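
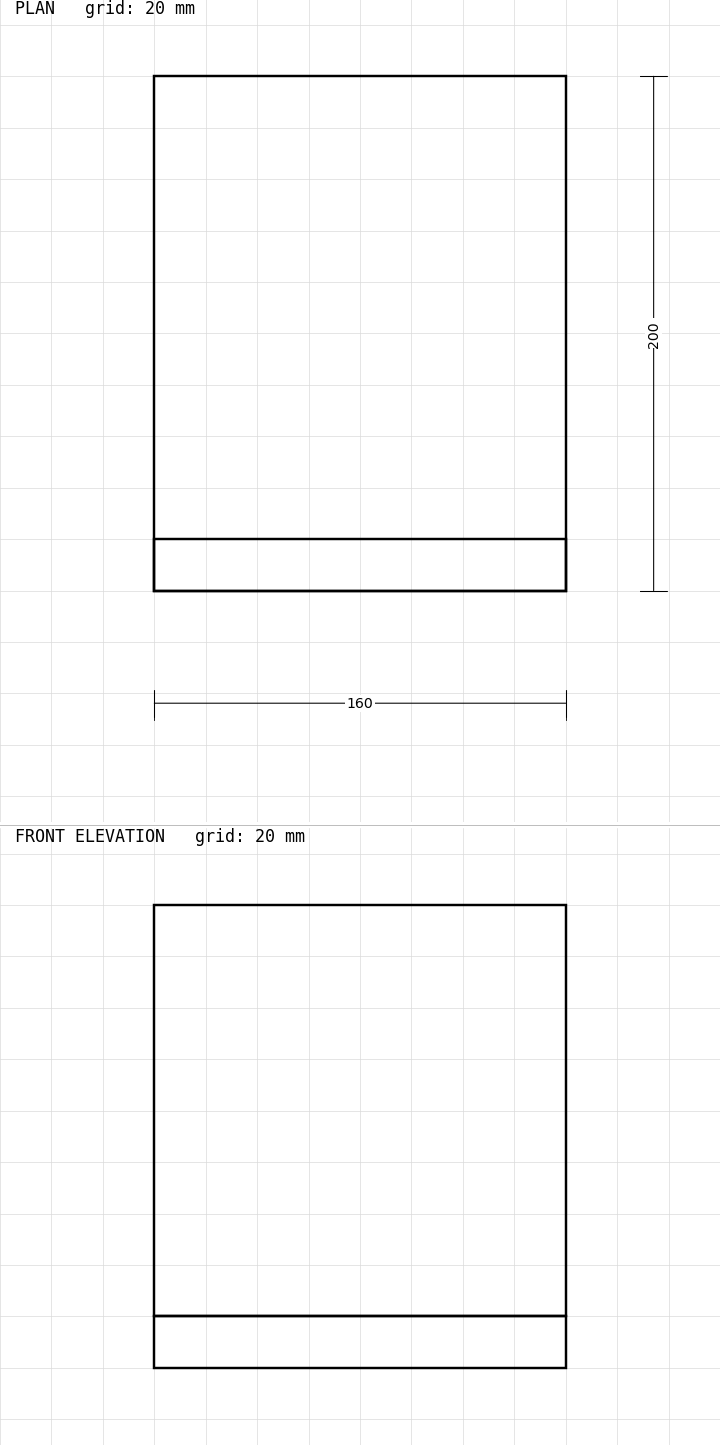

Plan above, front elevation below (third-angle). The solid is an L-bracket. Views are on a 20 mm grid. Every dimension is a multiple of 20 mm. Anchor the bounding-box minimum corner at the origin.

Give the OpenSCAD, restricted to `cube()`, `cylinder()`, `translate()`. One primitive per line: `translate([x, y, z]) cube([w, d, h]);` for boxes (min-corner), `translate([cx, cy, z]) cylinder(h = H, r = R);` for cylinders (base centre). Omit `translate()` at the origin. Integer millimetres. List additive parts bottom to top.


cube([160, 200, 20]);
translate([0, 0, 20]) cube([160, 20, 160]);


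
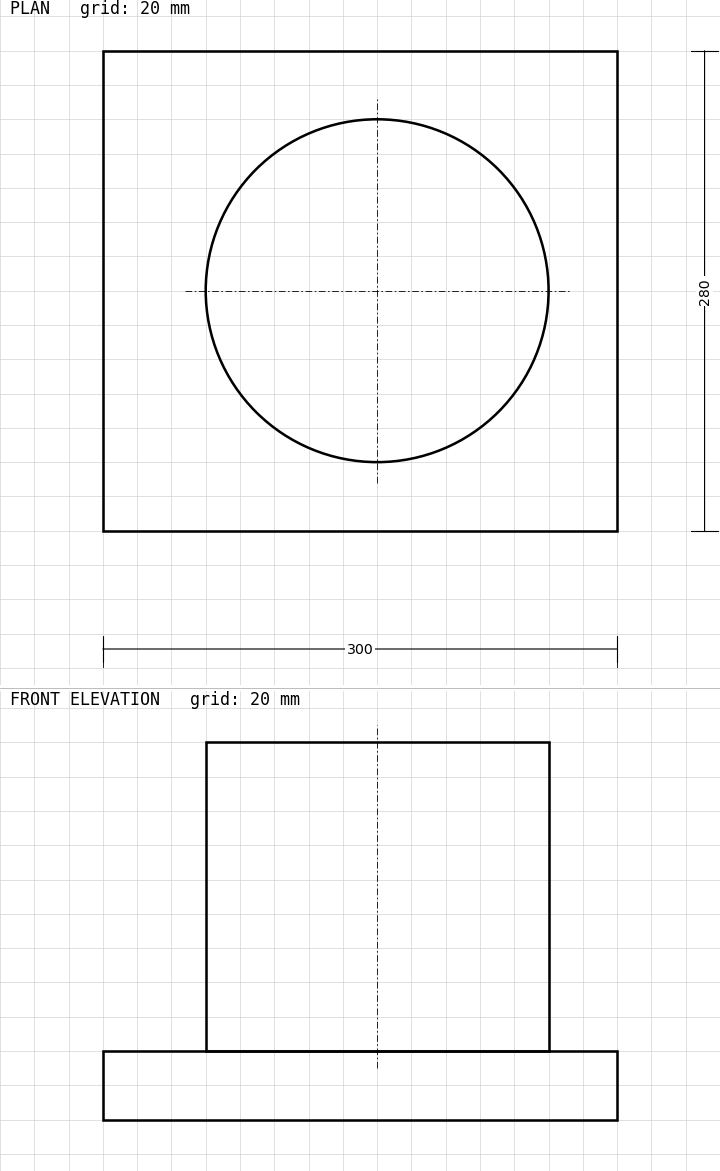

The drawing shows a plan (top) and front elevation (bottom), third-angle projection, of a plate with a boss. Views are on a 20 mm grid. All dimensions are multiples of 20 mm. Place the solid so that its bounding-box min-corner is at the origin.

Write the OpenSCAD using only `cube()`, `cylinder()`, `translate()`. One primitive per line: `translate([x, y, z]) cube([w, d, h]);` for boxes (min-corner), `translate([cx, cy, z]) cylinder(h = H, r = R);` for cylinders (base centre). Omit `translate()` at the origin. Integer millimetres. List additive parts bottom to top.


cube([300, 280, 40]);
translate([160, 140, 40]) cylinder(h = 180, r = 100);


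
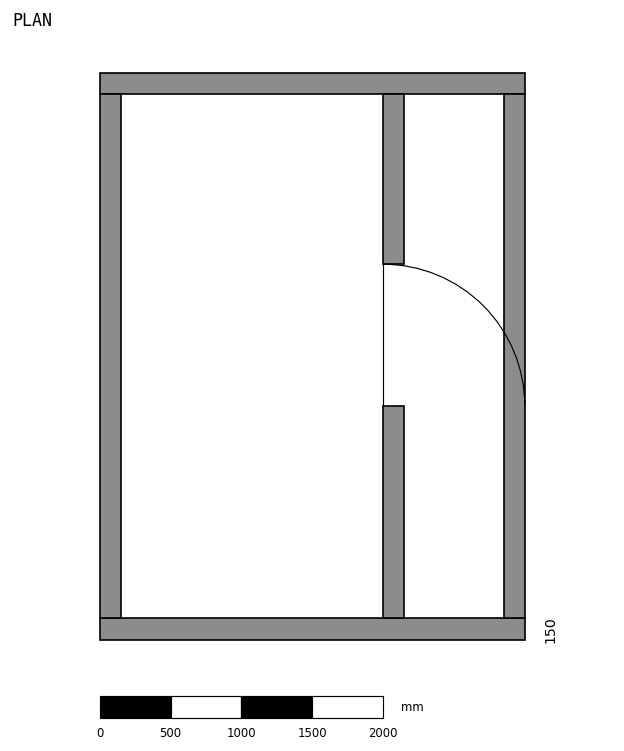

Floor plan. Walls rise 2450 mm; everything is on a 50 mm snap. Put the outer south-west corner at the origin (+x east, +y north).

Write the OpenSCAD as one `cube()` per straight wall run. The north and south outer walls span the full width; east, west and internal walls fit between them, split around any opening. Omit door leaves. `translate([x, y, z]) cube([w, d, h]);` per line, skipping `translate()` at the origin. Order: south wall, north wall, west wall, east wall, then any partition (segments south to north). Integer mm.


cube([3000, 150, 2450]);
translate([0, 3850, 0]) cube([3000, 150, 2450]);
translate([0, 150, 0]) cube([150, 3700, 2450]);
translate([2850, 150, 0]) cube([150, 3700, 2450]);
translate([2000, 150, 0]) cube([150, 1500, 2450]);
translate([2000, 2650, 0]) cube([150, 1200, 2450]);


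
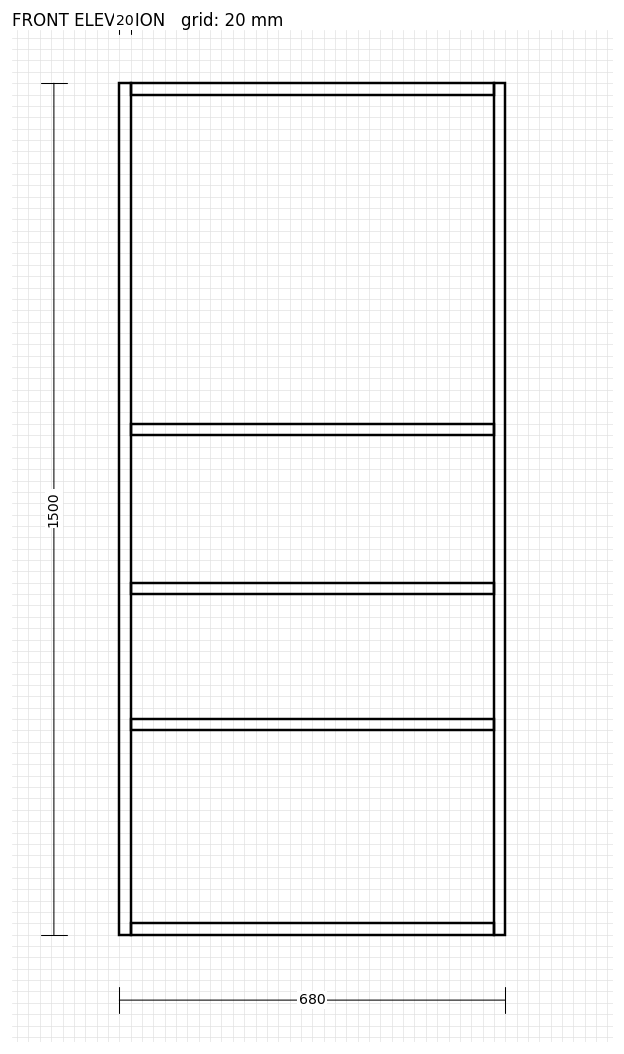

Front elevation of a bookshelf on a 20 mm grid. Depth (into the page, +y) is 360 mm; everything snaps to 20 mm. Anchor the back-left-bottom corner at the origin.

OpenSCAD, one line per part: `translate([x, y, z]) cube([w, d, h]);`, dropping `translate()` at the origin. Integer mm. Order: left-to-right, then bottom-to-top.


cube([20, 360, 1500]);
translate([20, 0, 0]) cube([640, 360, 20]);
translate([20, 0, 360]) cube([640, 360, 20]);
translate([20, 0, 600]) cube([640, 360, 20]);
translate([20, 0, 880]) cube([640, 360, 20]);
translate([20, 0, 1480]) cube([640, 360, 20]);
translate([660, 0, 0]) cube([20, 360, 1500]);


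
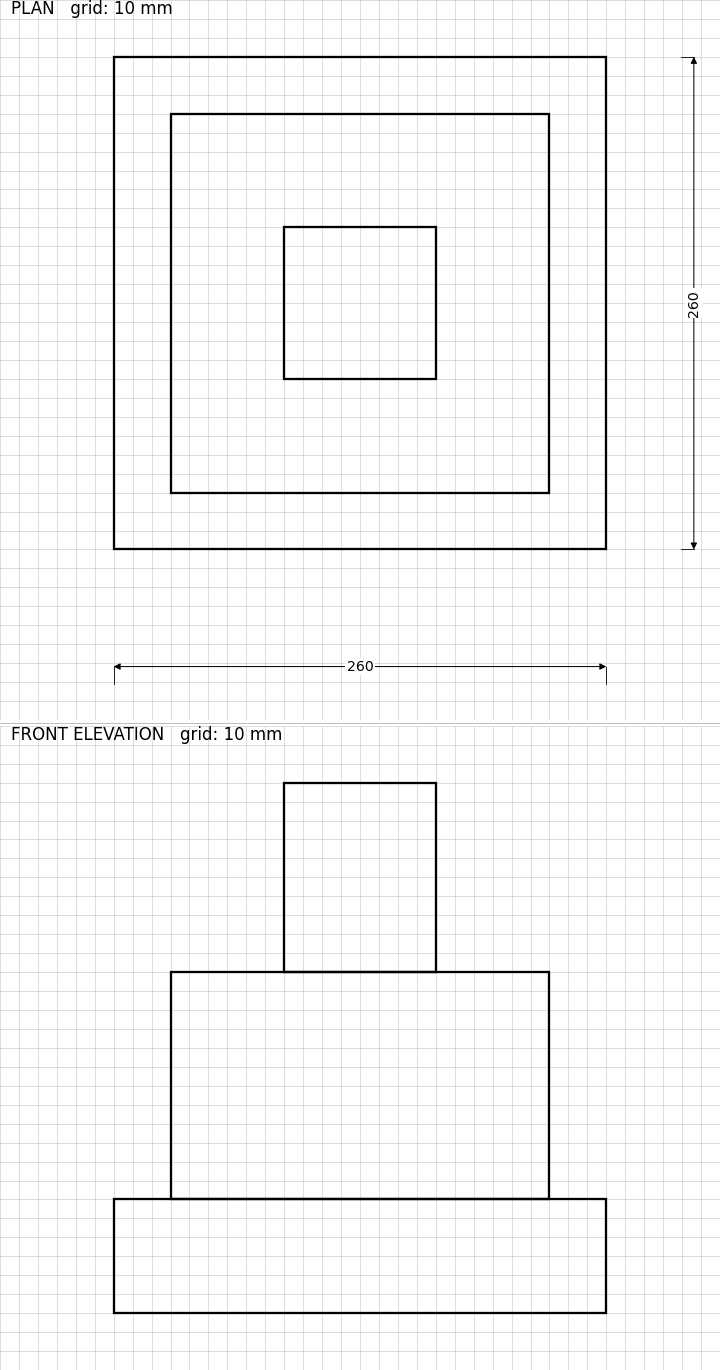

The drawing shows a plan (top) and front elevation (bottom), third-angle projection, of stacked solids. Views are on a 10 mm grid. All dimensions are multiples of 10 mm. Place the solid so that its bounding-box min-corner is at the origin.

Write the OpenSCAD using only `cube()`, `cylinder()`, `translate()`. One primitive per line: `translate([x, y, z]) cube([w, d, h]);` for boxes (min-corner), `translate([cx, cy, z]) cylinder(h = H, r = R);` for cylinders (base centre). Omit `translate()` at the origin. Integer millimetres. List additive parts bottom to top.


cube([260, 260, 60]);
translate([30, 30, 60]) cube([200, 200, 120]);
translate([90, 90, 180]) cube([80, 80, 100]);


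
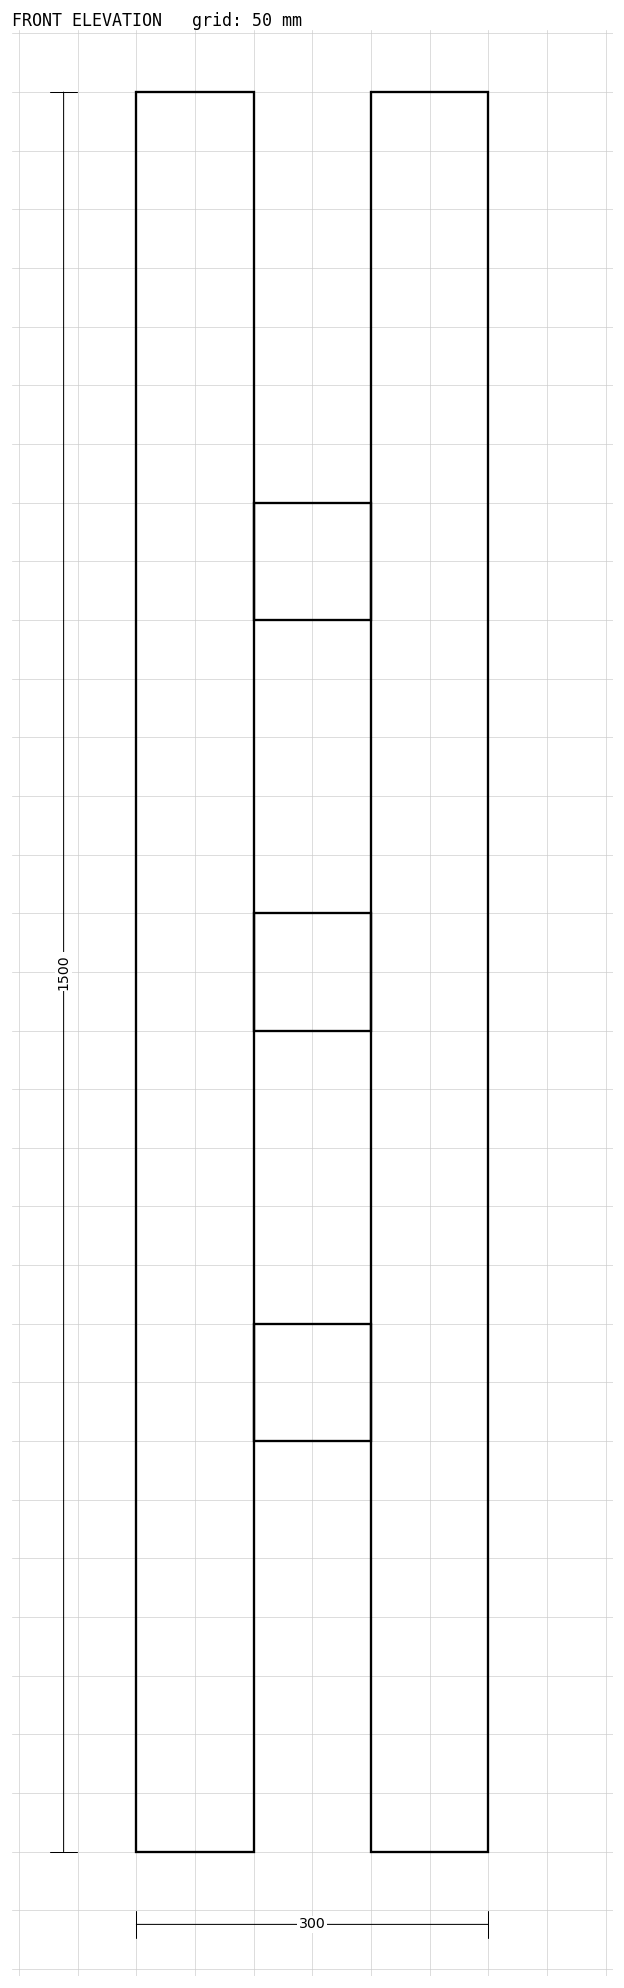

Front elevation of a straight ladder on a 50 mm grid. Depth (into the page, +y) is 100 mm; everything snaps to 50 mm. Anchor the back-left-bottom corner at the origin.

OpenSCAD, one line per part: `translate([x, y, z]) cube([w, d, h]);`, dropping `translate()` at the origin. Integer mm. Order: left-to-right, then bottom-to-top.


cube([100, 100, 1500]);
translate([100, 0, 350]) cube([100, 100, 100]);
translate([100, 0, 700]) cube([100, 100, 100]);
translate([100, 0, 1050]) cube([100, 100, 100]);
translate([200, 0, 0]) cube([100, 100, 1500]);


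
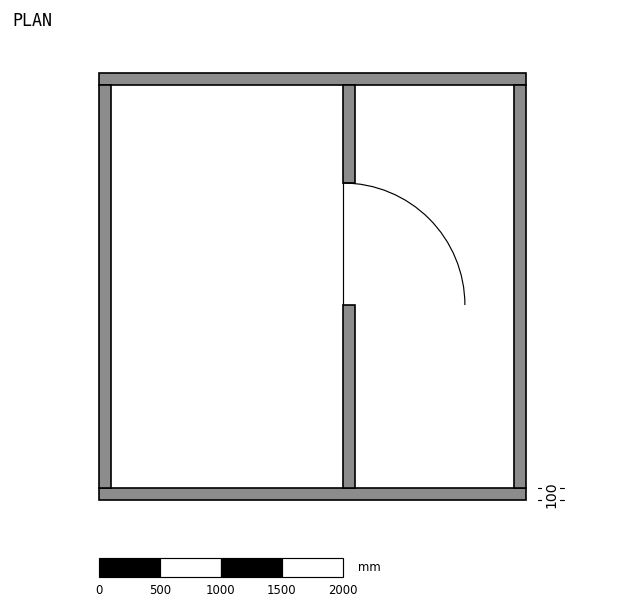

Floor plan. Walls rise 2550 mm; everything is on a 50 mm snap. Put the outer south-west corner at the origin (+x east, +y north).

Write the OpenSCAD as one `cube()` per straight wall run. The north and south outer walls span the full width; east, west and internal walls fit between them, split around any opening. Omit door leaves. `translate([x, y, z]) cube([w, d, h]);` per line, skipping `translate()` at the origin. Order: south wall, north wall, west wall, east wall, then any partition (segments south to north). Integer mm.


cube([3500, 100, 2550]);
translate([0, 3400, 0]) cube([3500, 100, 2550]);
translate([0, 100, 0]) cube([100, 3300, 2550]);
translate([3400, 100, 0]) cube([100, 3300, 2550]);
translate([2000, 100, 0]) cube([100, 1500, 2550]);
translate([2000, 2600, 0]) cube([100, 800, 2550]);


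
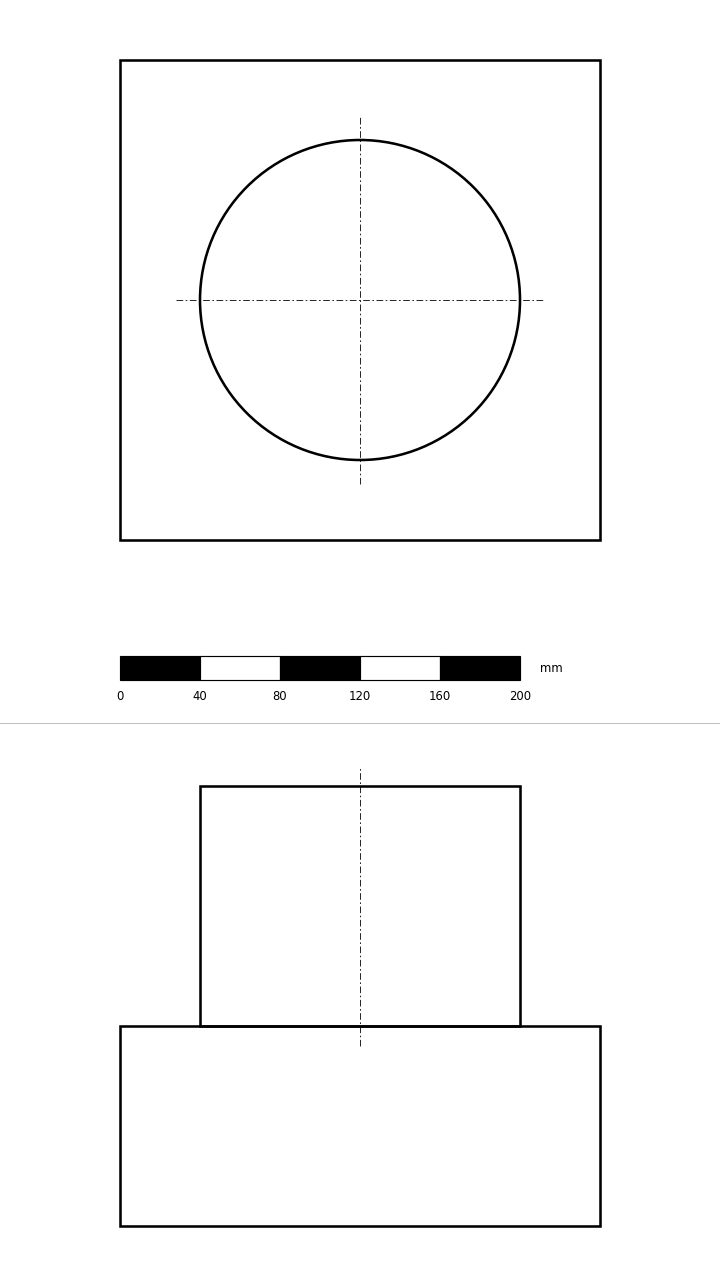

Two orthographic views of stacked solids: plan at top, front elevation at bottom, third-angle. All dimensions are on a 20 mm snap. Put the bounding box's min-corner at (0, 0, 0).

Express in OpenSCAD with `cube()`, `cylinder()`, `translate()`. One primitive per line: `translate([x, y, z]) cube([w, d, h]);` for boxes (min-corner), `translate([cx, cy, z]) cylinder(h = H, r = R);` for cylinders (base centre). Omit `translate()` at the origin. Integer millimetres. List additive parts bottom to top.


cube([240, 240, 100]);
translate([120, 120, 100]) cylinder(h = 120, r = 80);


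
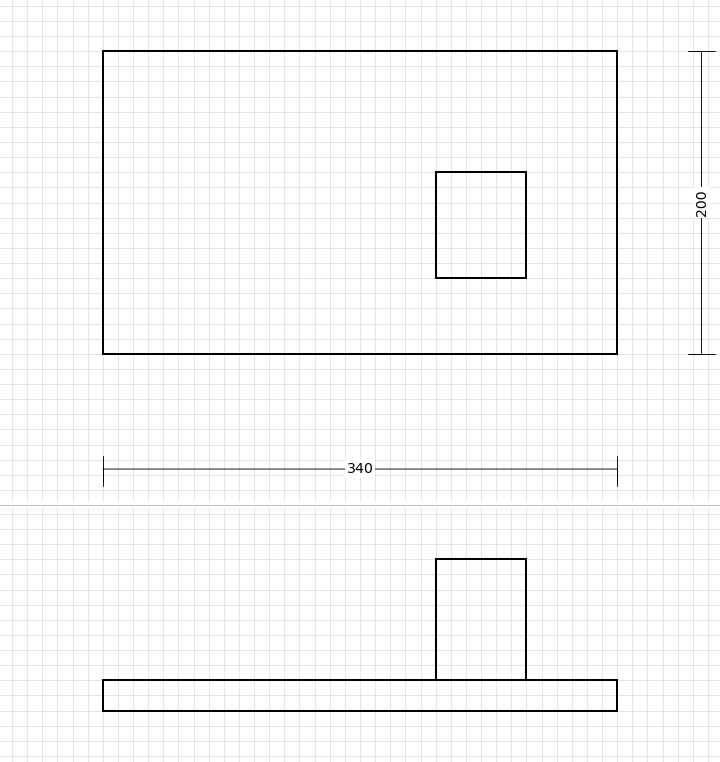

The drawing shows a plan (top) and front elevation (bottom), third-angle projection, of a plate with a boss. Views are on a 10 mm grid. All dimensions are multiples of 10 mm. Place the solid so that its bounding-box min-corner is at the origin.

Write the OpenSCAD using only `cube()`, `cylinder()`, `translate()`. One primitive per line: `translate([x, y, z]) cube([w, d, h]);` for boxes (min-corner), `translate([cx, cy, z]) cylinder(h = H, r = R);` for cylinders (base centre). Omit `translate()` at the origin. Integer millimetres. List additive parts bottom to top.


cube([340, 200, 20]);
translate([220, 50, 20]) cube([60, 70, 80]);


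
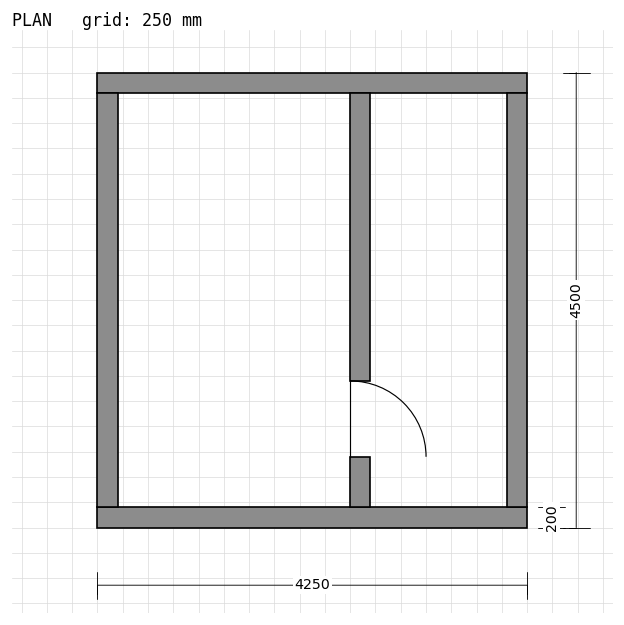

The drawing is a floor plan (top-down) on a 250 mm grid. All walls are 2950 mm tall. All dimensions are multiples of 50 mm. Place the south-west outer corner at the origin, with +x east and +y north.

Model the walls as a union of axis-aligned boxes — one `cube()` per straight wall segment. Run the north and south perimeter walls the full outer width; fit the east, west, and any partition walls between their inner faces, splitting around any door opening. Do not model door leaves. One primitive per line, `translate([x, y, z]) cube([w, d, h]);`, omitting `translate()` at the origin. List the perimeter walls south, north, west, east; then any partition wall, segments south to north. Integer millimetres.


cube([4250, 200, 2950]);
translate([0, 4300, 0]) cube([4250, 200, 2950]);
translate([0, 200, 0]) cube([200, 4100, 2950]);
translate([4050, 200, 0]) cube([200, 4100, 2950]);
translate([2500, 200, 0]) cube([200, 500, 2950]);
translate([2500, 1450, 0]) cube([200, 2850, 2950]);


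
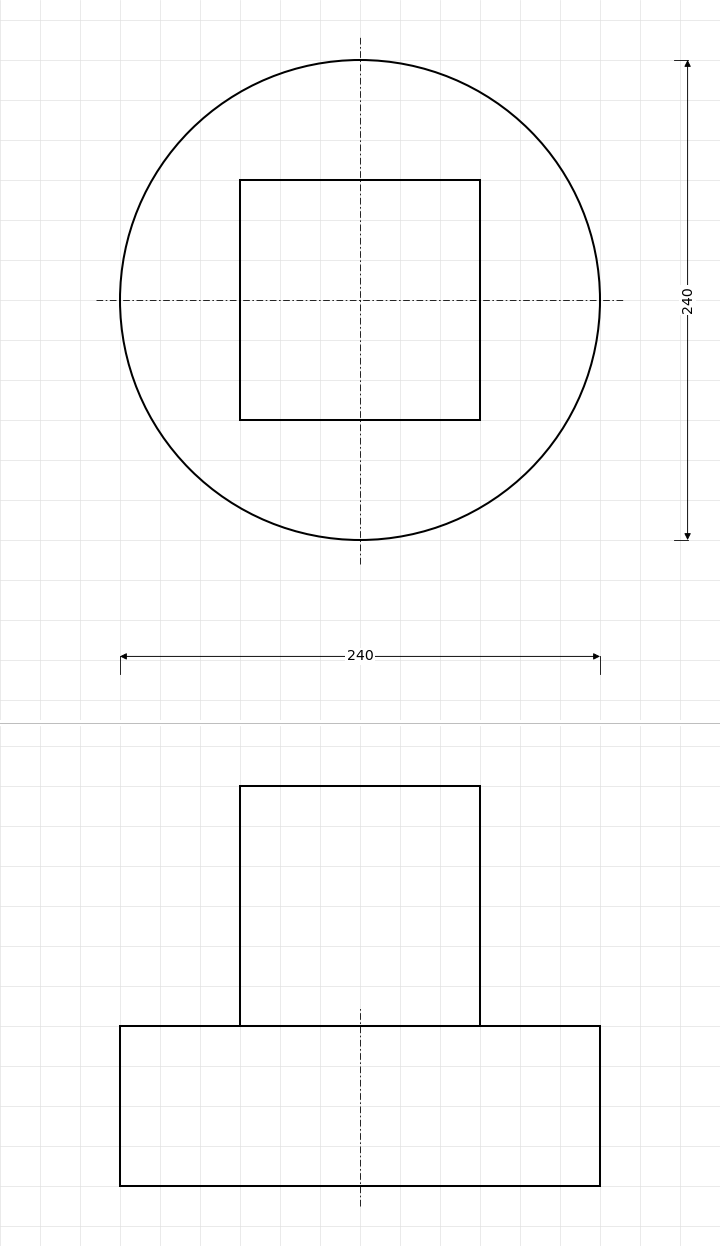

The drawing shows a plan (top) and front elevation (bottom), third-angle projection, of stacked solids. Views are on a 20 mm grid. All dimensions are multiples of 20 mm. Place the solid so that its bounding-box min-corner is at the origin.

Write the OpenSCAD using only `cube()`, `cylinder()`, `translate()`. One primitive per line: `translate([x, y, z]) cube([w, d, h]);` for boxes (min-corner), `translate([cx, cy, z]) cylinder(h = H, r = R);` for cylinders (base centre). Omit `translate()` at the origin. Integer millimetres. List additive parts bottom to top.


translate([120, 120, 0]) cylinder(h = 80, r = 120);
translate([60, 60, 80]) cube([120, 120, 120]);


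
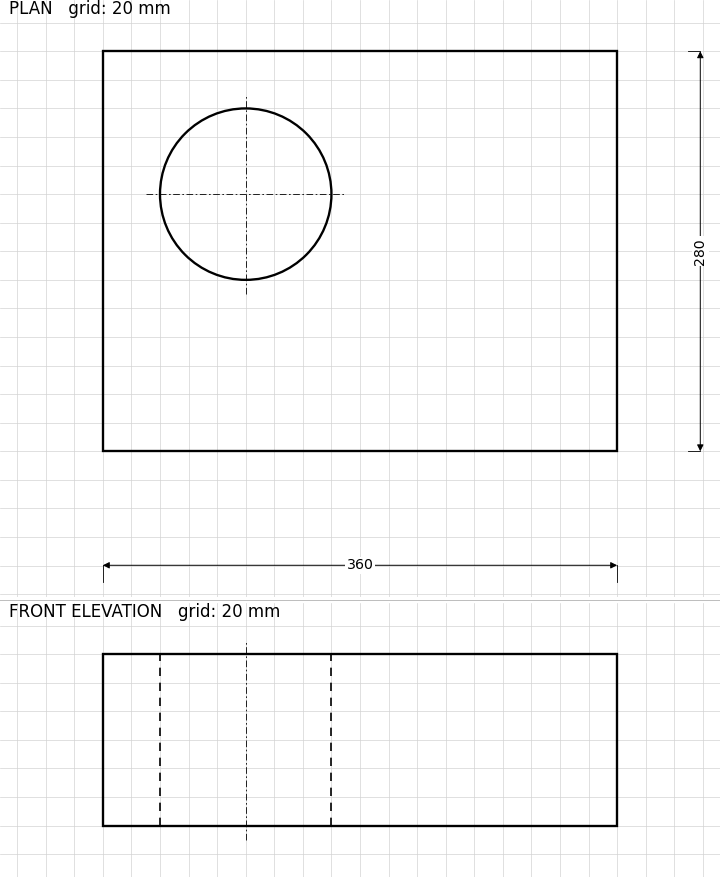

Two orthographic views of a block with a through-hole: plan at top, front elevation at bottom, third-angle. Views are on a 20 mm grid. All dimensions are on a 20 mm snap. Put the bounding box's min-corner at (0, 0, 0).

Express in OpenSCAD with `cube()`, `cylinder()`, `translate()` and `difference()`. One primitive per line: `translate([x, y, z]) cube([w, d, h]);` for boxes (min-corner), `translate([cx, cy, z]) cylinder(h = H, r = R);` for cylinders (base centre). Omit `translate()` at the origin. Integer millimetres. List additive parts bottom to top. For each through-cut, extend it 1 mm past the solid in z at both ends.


difference() {
  cube([360, 280, 120]);
  translate([100, 180, -1]) cylinder(h = 122, r = 60);
}


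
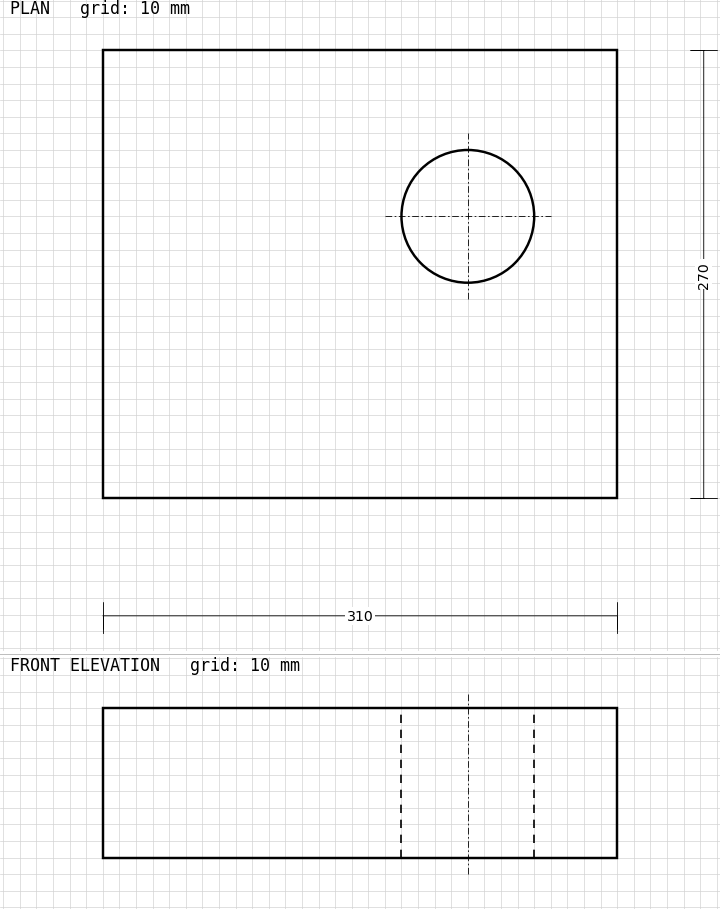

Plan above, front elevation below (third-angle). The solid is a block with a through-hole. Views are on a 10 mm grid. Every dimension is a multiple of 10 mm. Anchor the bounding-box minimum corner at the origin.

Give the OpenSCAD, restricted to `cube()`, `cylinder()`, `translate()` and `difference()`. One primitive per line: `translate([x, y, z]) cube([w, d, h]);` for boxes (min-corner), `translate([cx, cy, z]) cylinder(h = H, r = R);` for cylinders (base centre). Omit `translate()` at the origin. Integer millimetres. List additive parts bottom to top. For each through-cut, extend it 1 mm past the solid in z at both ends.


difference() {
  cube([310, 270, 90]);
  translate([220, 170, -1]) cylinder(h = 92, r = 40);
}


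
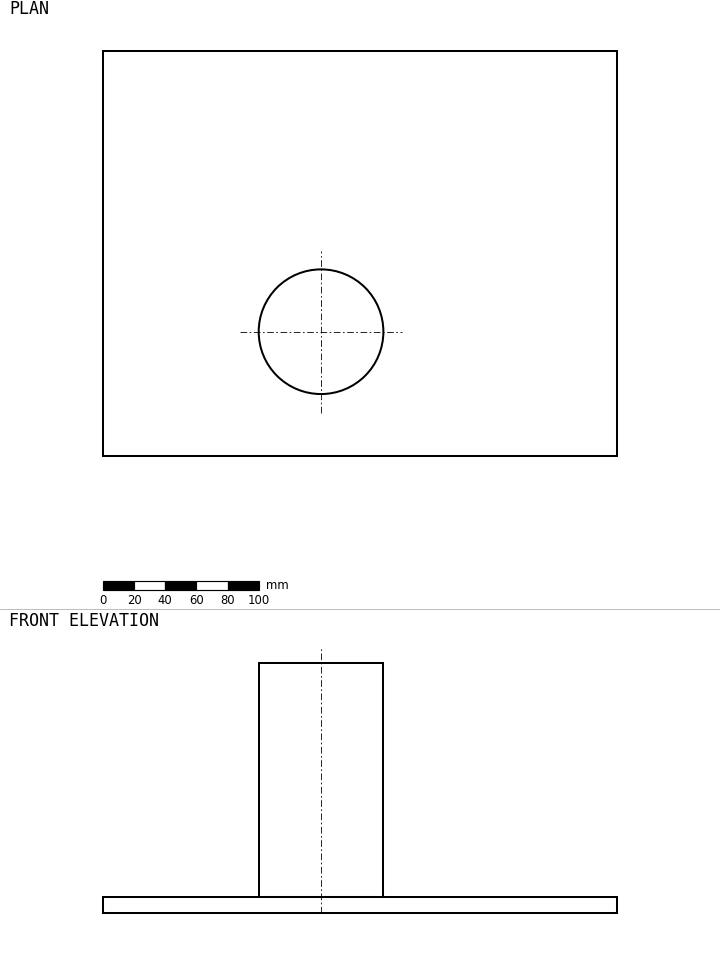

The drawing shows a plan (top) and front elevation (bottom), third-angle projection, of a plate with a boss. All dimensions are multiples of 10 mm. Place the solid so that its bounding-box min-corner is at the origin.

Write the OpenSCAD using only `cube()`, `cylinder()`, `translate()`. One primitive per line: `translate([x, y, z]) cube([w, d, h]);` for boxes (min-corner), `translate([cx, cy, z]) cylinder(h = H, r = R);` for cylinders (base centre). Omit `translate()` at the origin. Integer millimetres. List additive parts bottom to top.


cube([330, 260, 10]);
translate([140, 80, 10]) cylinder(h = 150, r = 40);


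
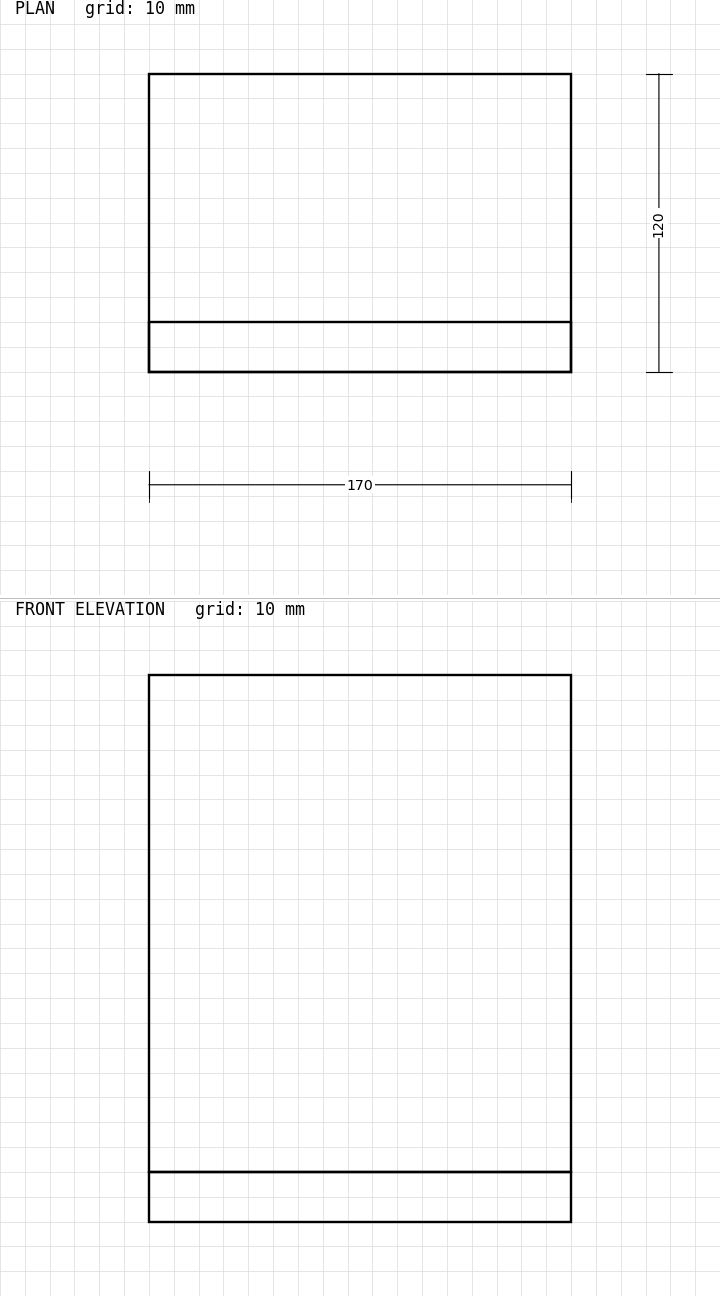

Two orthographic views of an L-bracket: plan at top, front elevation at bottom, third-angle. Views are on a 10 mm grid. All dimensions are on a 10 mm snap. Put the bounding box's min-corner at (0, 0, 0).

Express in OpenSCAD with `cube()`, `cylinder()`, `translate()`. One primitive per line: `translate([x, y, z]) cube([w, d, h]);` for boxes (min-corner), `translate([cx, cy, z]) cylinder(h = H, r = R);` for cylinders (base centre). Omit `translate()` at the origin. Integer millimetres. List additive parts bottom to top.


cube([170, 120, 20]);
translate([0, 0, 20]) cube([170, 20, 200]);


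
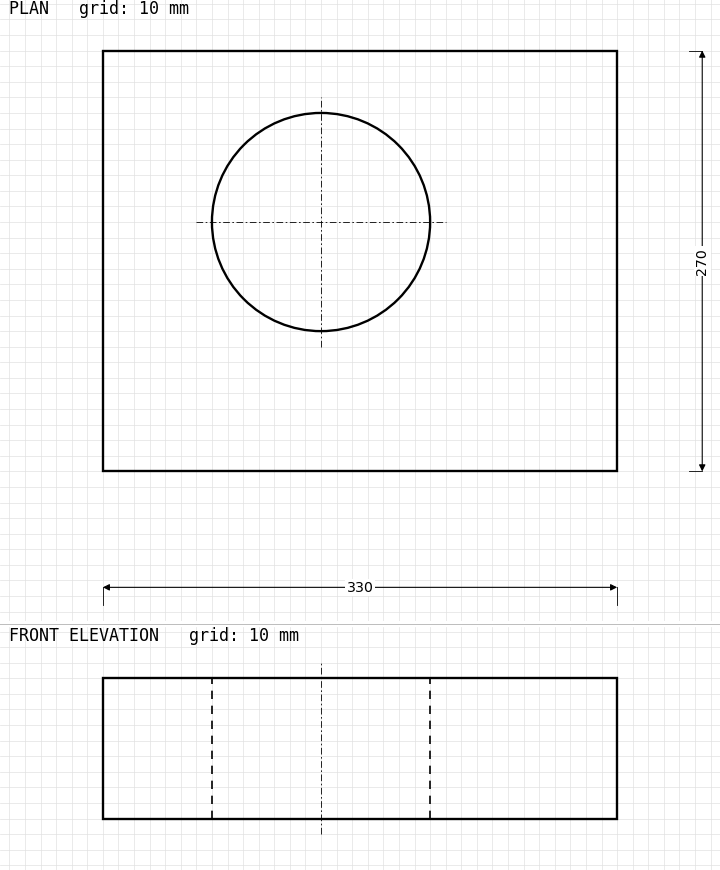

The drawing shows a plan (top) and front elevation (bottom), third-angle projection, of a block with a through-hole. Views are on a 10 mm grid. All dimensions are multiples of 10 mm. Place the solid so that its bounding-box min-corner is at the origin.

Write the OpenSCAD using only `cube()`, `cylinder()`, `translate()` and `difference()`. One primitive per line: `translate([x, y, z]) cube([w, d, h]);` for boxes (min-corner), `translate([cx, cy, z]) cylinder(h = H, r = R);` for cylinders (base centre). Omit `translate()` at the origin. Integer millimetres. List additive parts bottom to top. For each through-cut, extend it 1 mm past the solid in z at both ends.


difference() {
  cube([330, 270, 90]);
  translate([140, 160, -1]) cylinder(h = 92, r = 70);
}


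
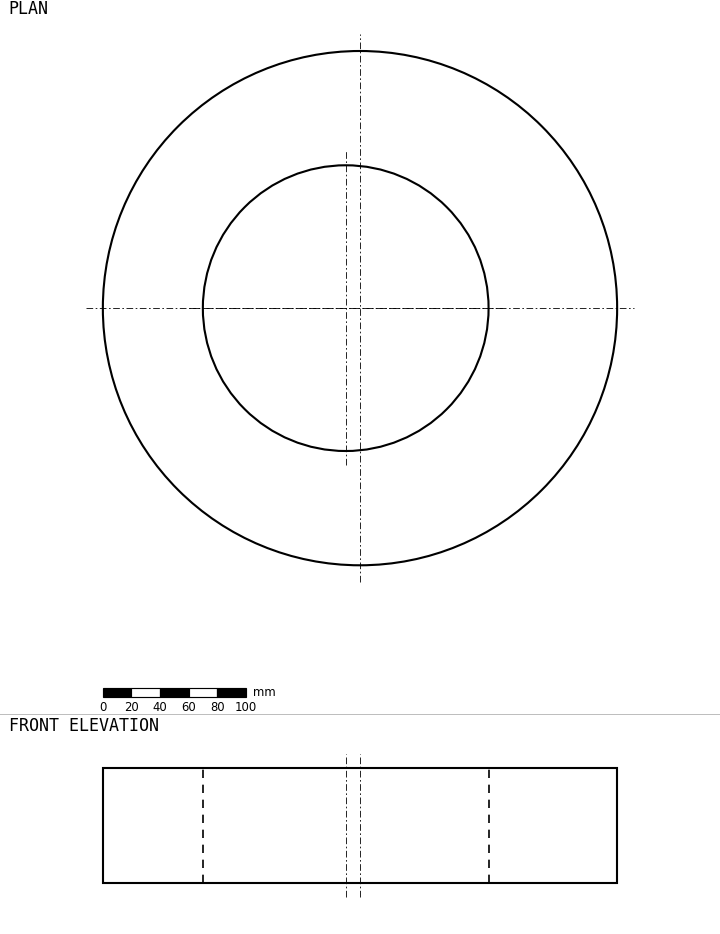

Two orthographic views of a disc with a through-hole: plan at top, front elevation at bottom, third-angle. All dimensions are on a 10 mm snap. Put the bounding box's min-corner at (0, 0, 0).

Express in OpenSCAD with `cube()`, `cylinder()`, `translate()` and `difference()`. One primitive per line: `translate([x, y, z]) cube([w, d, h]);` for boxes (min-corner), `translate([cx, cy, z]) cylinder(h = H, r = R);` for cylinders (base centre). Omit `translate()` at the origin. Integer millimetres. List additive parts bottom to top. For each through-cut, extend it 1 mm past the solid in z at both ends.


difference() {
  translate([180, 180, 0]) cylinder(h = 80, r = 180);
  translate([170, 180, -1]) cylinder(h = 82, r = 100);
}


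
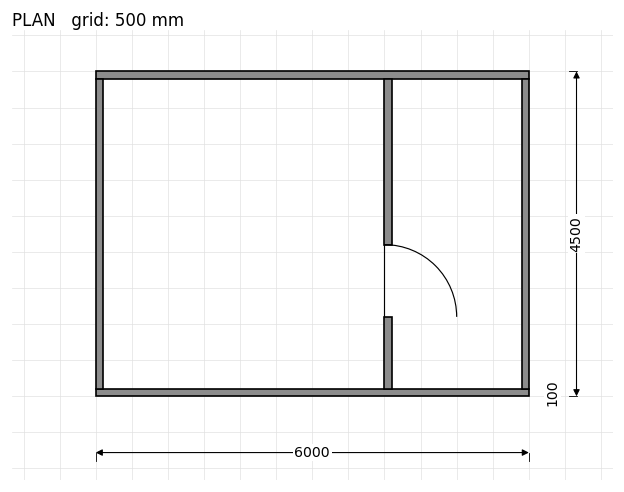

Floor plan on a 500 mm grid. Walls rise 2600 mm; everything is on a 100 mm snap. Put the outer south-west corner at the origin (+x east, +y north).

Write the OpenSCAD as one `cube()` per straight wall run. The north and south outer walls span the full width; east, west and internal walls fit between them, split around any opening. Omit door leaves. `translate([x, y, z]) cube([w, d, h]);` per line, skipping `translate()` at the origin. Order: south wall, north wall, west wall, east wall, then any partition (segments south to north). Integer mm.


cube([6000, 100, 2600]);
translate([0, 4400, 0]) cube([6000, 100, 2600]);
translate([0, 100, 0]) cube([100, 4300, 2600]);
translate([5900, 100, 0]) cube([100, 4300, 2600]);
translate([4000, 100, 0]) cube([100, 1000, 2600]);
translate([4000, 2100, 0]) cube([100, 2300, 2600]);


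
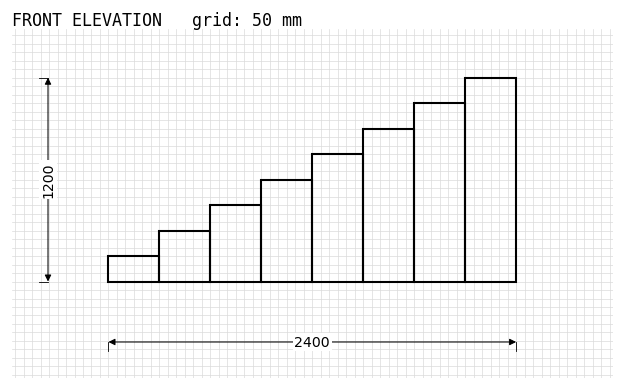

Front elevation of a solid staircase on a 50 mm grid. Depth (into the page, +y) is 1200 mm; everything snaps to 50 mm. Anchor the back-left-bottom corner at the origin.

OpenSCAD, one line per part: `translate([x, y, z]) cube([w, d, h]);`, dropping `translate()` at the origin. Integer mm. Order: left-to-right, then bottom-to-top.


cube([300, 1200, 150]);
translate([300, 0, 0]) cube([300, 1200, 300]);
translate([600, 0, 0]) cube([300, 1200, 450]);
translate([900, 0, 0]) cube([300, 1200, 600]);
translate([1200, 0, 0]) cube([300, 1200, 750]);
translate([1500, 0, 0]) cube([300, 1200, 900]);
translate([1800, 0, 0]) cube([300, 1200, 1050]);
translate([2100, 0, 0]) cube([300, 1200, 1200]);


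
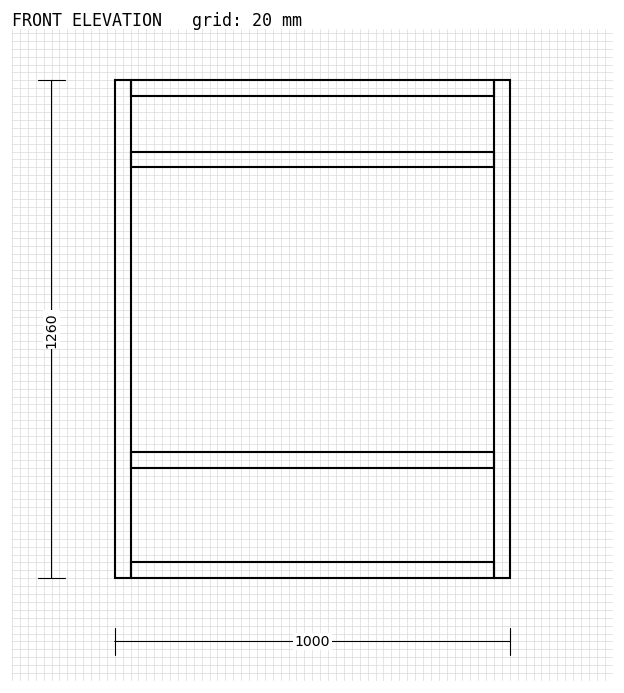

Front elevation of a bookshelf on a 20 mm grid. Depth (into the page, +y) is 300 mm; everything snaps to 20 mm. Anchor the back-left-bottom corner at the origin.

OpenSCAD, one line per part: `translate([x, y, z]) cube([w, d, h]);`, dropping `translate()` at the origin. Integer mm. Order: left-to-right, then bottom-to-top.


cube([40, 300, 1260]);
translate([40, 0, 0]) cube([920, 300, 40]);
translate([40, 0, 280]) cube([920, 300, 40]);
translate([40, 0, 1040]) cube([920, 300, 40]);
translate([40, 0, 1220]) cube([920, 300, 40]);
translate([960, 0, 0]) cube([40, 300, 1260]);


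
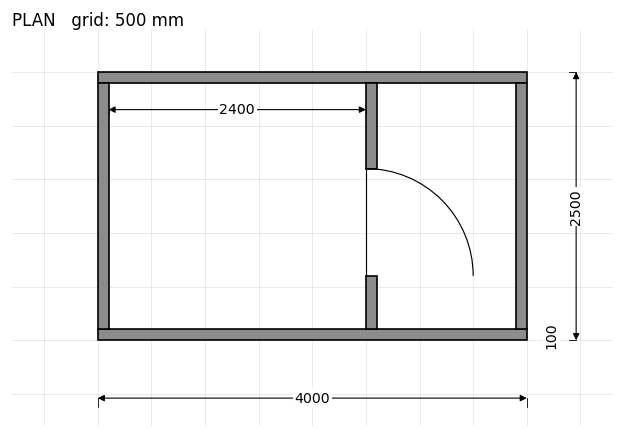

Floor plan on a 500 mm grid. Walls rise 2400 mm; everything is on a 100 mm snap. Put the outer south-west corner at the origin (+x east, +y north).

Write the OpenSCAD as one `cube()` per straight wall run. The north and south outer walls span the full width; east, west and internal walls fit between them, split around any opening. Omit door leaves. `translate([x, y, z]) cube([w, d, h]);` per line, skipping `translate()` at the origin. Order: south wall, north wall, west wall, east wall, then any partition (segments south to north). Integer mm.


cube([4000, 100, 2400]);
translate([0, 2400, 0]) cube([4000, 100, 2400]);
translate([0, 100, 0]) cube([100, 2300, 2400]);
translate([3900, 100, 0]) cube([100, 2300, 2400]);
translate([2500, 100, 0]) cube([100, 500, 2400]);
translate([2500, 1600, 0]) cube([100, 800, 2400]);


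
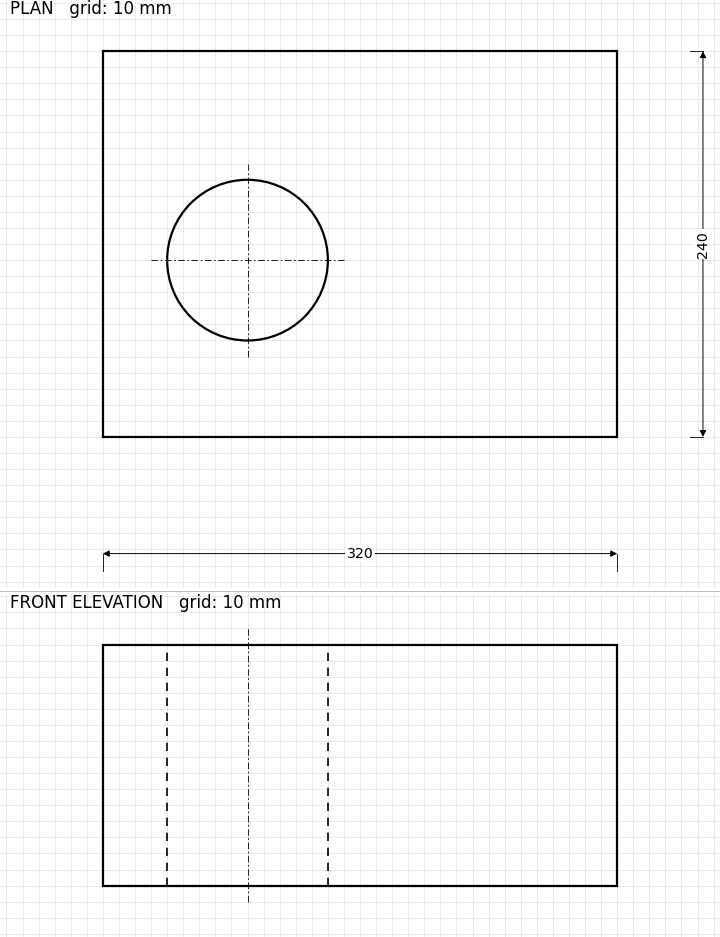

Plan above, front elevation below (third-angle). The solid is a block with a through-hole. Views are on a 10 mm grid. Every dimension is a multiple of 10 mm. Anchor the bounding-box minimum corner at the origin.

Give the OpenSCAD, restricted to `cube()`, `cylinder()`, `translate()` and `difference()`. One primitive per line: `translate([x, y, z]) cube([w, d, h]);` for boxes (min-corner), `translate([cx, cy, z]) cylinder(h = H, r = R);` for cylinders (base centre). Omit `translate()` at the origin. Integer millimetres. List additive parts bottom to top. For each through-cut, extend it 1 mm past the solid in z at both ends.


difference() {
  cube([320, 240, 150]);
  translate([90, 110, -1]) cylinder(h = 152, r = 50);
}


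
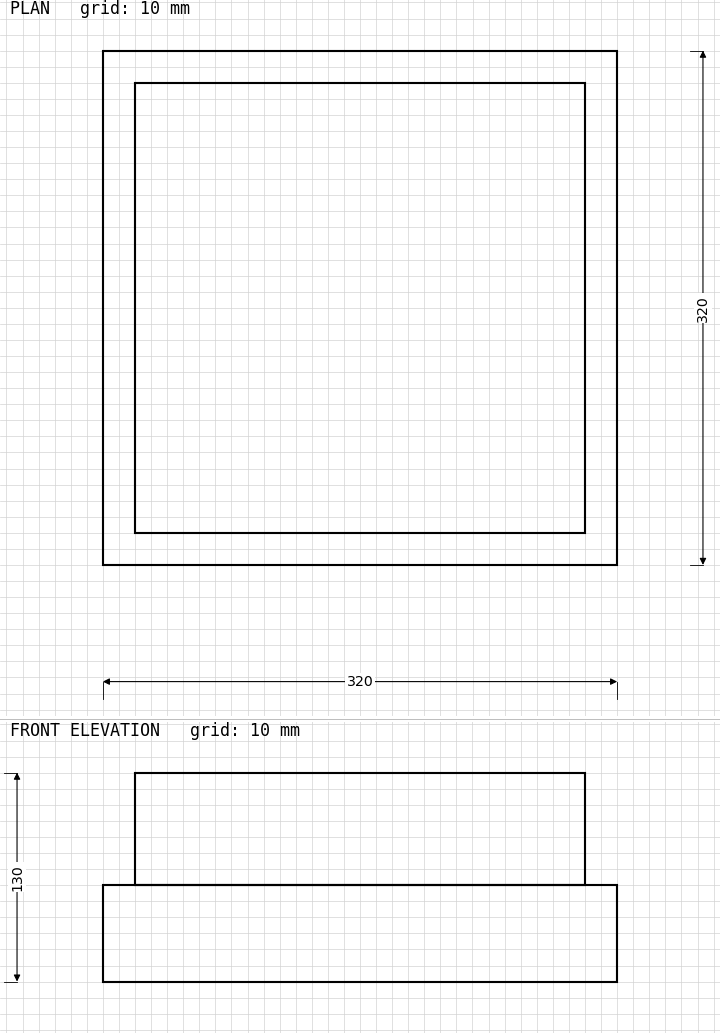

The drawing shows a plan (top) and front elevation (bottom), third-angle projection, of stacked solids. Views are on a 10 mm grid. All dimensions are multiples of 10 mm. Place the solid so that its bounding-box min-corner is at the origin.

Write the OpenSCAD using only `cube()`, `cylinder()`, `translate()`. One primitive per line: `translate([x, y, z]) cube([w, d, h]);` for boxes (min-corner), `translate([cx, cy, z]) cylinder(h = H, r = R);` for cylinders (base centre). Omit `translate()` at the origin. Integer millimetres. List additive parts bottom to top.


cube([320, 320, 60]);
translate([20, 20, 60]) cube([280, 280, 70]);


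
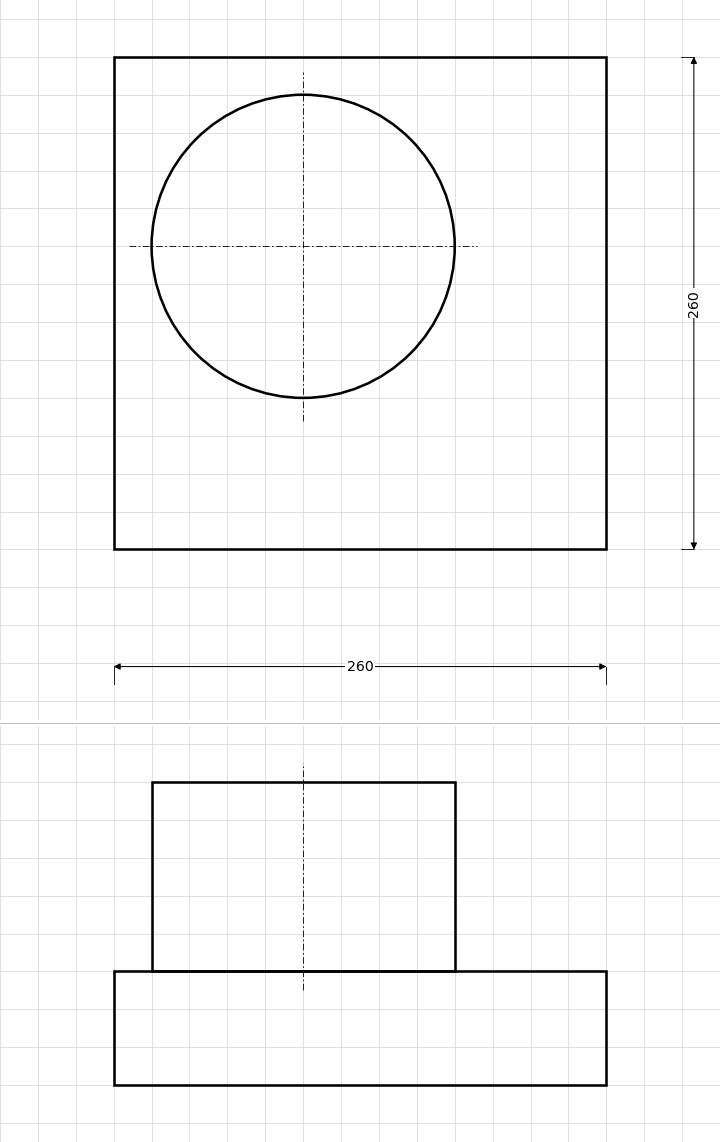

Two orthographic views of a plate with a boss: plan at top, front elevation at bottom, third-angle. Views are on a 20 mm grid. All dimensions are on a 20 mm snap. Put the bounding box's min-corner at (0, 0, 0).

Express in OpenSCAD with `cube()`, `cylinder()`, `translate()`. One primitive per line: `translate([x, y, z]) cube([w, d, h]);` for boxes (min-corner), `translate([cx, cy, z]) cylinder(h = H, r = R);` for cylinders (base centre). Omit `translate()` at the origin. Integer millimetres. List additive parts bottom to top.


cube([260, 260, 60]);
translate([100, 160, 60]) cylinder(h = 100, r = 80);


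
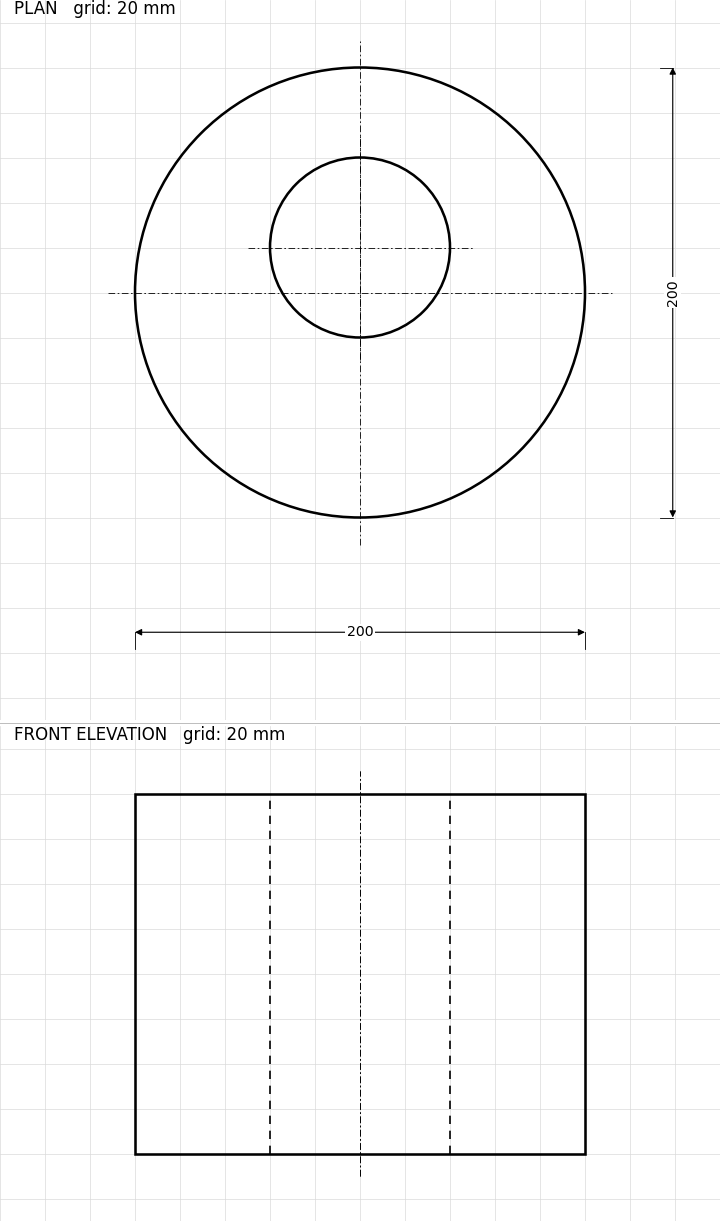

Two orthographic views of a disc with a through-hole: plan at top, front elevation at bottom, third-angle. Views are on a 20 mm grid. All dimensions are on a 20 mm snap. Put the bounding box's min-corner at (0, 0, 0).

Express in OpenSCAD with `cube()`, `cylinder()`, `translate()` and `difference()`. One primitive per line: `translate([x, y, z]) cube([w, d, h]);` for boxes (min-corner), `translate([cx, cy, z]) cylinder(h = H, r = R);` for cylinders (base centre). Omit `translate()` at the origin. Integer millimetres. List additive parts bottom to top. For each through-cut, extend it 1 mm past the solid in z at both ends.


difference() {
  translate([100, 100, 0]) cylinder(h = 160, r = 100);
  translate([100, 120, -1]) cylinder(h = 162, r = 40);
}


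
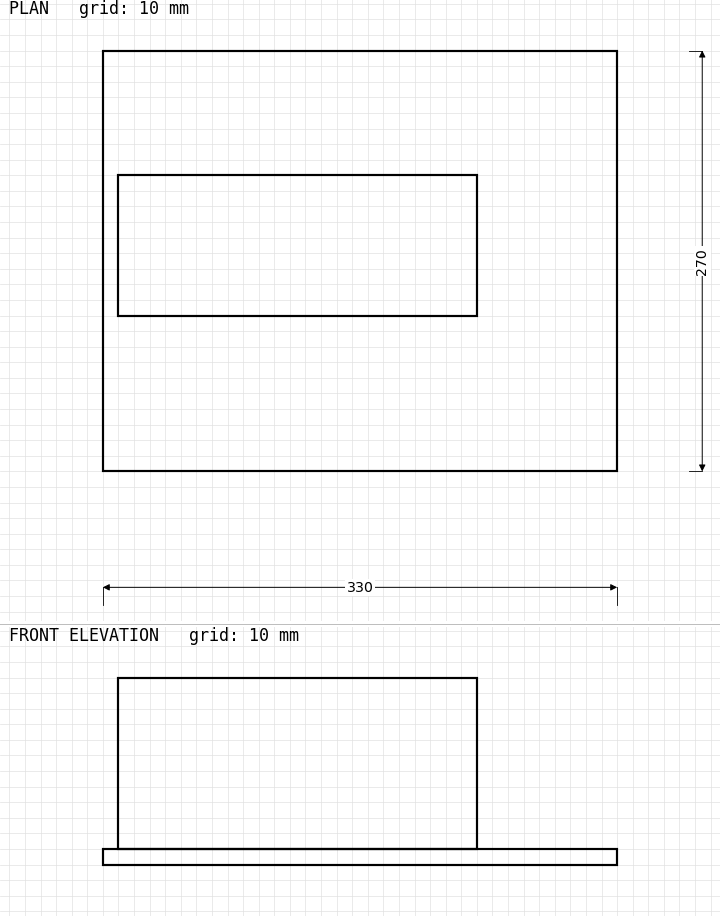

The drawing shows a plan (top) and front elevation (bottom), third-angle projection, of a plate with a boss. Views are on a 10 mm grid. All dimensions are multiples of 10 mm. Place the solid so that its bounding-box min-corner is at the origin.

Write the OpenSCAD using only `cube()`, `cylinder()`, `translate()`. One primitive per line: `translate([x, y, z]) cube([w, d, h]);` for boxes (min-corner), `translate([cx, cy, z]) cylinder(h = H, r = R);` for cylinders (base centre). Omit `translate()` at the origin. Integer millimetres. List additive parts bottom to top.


cube([330, 270, 10]);
translate([10, 100, 10]) cube([230, 90, 110]);


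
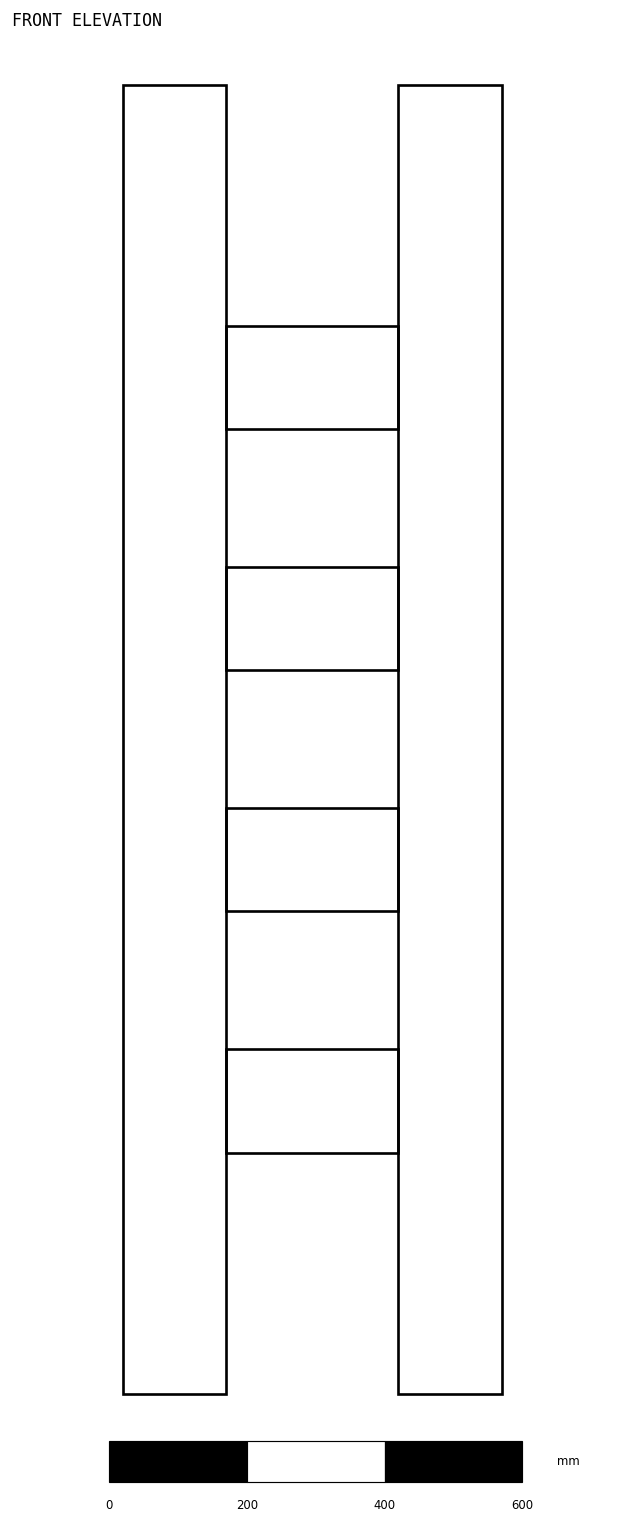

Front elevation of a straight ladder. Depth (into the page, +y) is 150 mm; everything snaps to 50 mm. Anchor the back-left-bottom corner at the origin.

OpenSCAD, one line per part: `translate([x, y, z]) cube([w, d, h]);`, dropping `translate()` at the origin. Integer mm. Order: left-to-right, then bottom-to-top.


cube([150, 150, 1900]);
translate([150, 0, 350]) cube([250, 150, 150]);
translate([150, 0, 700]) cube([250, 150, 150]);
translate([150, 0, 1050]) cube([250, 150, 150]);
translate([150, 0, 1400]) cube([250, 150, 150]);
translate([400, 0, 0]) cube([150, 150, 1900]);


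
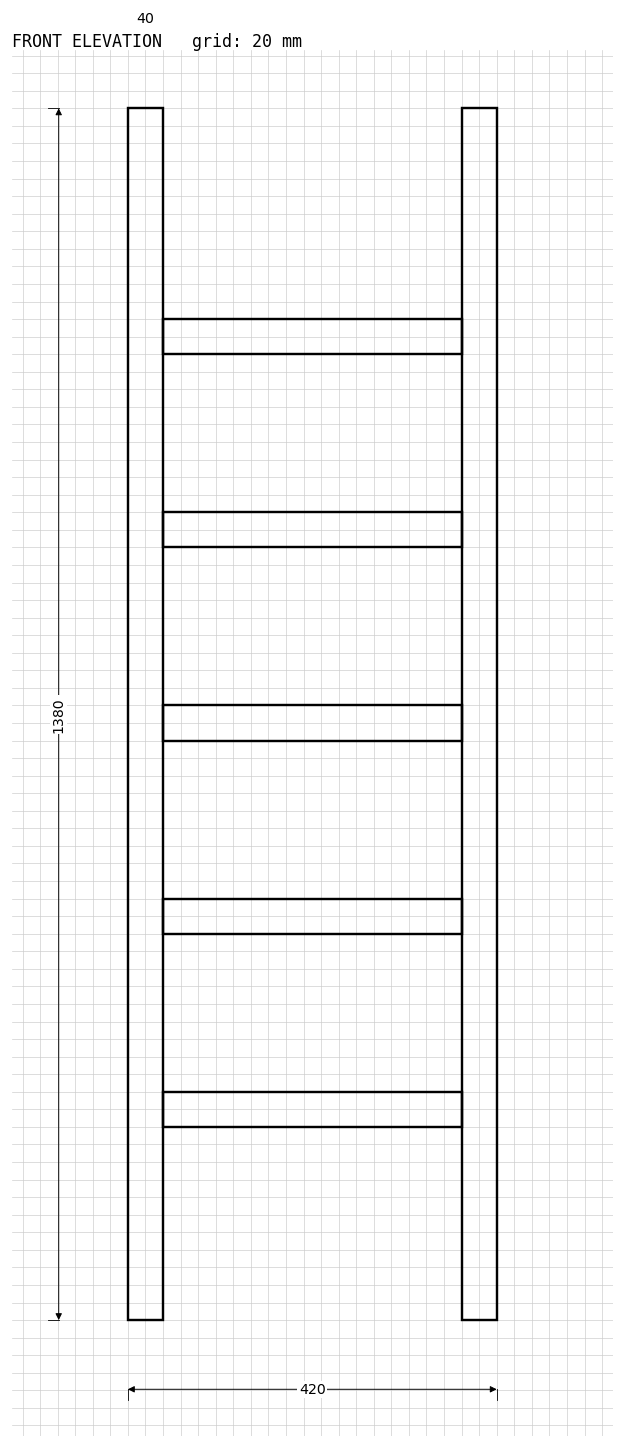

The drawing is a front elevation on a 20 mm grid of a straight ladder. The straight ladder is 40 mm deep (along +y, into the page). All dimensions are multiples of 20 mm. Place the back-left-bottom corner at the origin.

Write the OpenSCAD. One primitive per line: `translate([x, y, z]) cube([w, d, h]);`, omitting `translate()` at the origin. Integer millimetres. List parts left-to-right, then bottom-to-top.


cube([40, 40, 1380]);
translate([40, 0, 220]) cube([340, 40, 40]);
translate([40, 0, 440]) cube([340, 40, 40]);
translate([40, 0, 660]) cube([340, 40, 40]);
translate([40, 0, 880]) cube([340, 40, 40]);
translate([40, 0, 1100]) cube([340, 40, 40]);
translate([380, 0, 0]) cube([40, 40, 1380]);


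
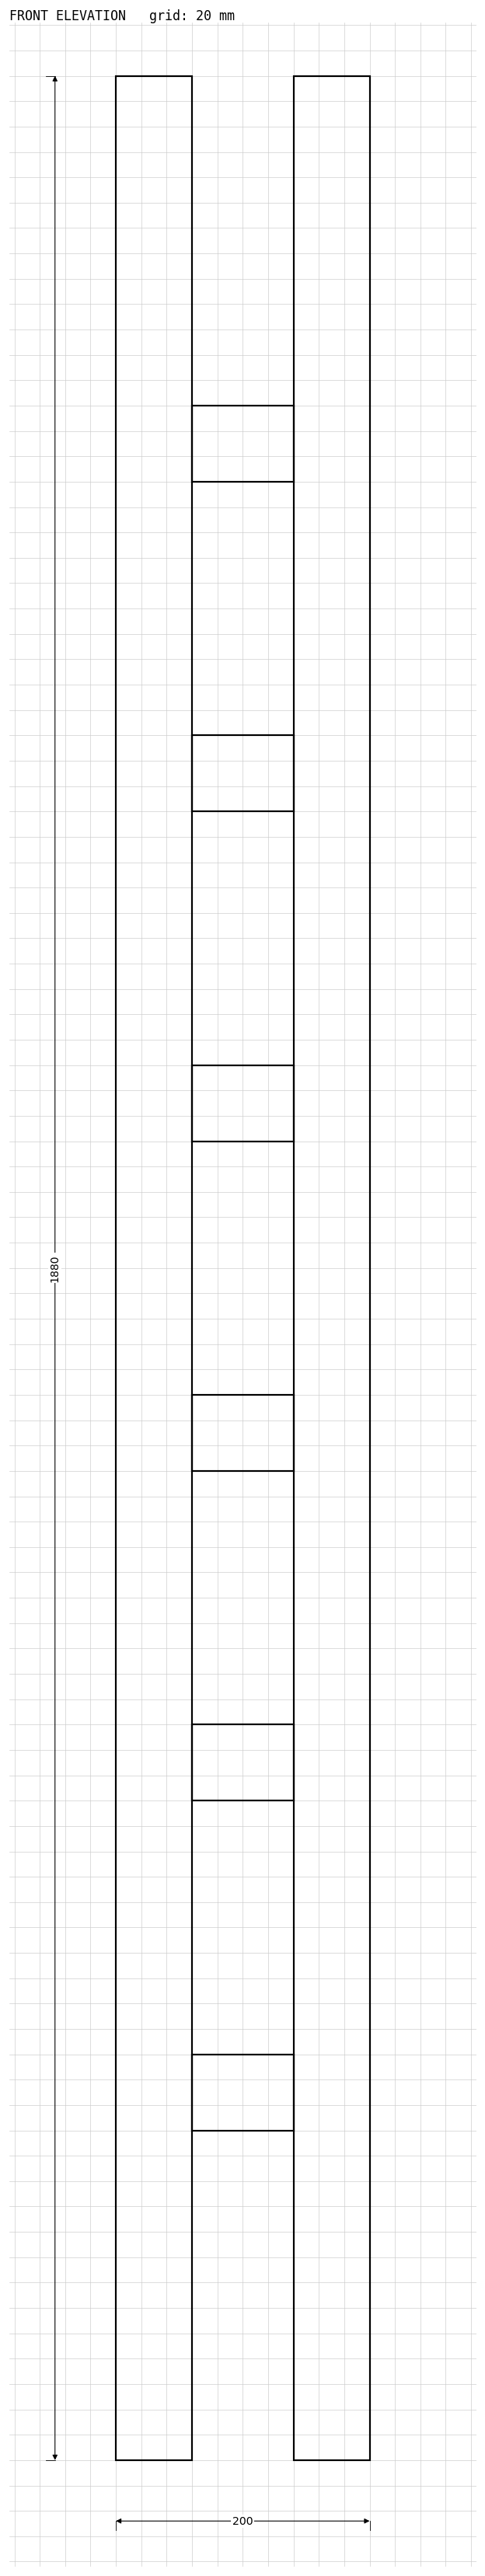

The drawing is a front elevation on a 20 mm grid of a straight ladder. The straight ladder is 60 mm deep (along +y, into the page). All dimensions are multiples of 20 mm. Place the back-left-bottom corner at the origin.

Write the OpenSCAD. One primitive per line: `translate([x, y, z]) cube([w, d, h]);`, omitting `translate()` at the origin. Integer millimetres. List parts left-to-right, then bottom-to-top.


cube([60, 60, 1880]);
translate([60, 0, 260]) cube([80, 60, 60]);
translate([60, 0, 520]) cube([80, 60, 60]);
translate([60, 0, 780]) cube([80, 60, 60]);
translate([60, 0, 1040]) cube([80, 60, 60]);
translate([60, 0, 1300]) cube([80, 60, 60]);
translate([60, 0, 1560]) cube([80, 60, 60]);
translate([140, 0, 0]) cube([60, 60, 1880]);


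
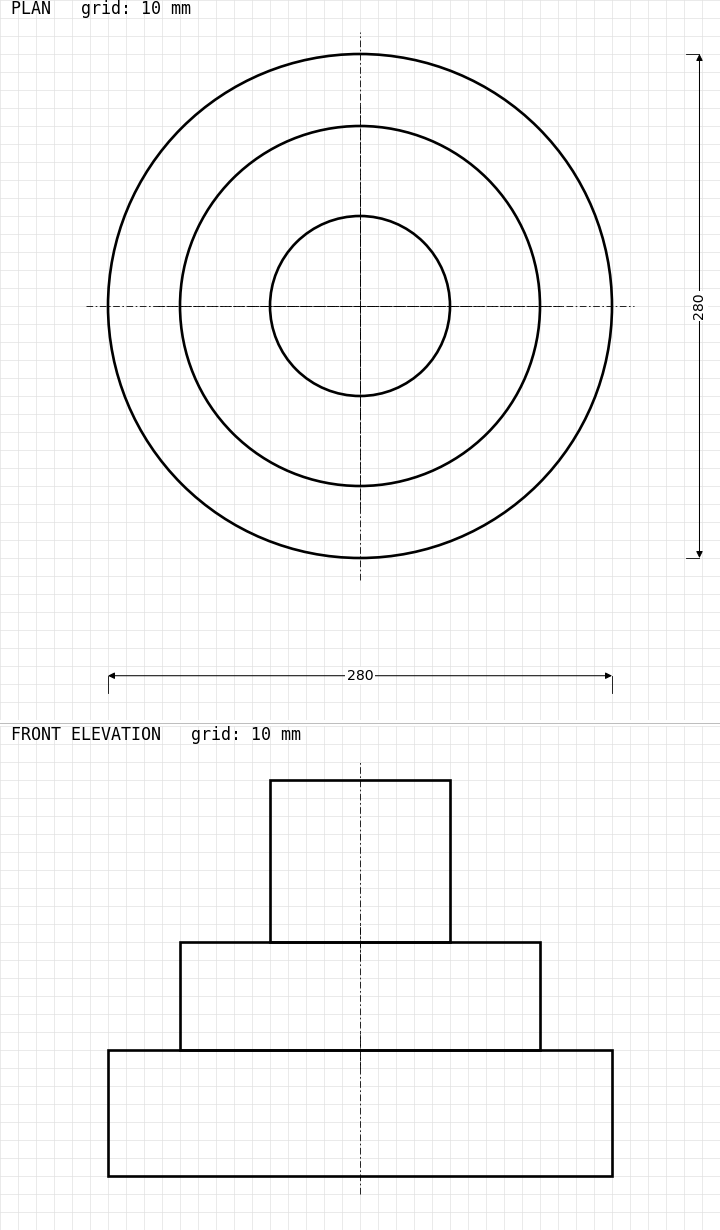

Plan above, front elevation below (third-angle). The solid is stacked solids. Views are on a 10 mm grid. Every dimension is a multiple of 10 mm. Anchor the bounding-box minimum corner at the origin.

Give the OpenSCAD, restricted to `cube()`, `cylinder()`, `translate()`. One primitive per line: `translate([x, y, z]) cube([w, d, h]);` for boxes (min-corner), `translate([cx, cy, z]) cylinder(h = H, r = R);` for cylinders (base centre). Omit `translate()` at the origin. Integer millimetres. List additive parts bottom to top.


translate([140, 140, 0]) cylinder(h = 70, r = 140);
translate([140, 140, 70]) cylinder(h = 60, r = 100);
translate([140, 140, 130]) cylinder(h = 90, r = 50);


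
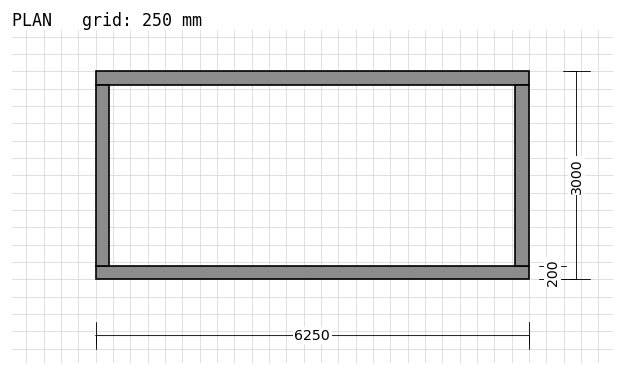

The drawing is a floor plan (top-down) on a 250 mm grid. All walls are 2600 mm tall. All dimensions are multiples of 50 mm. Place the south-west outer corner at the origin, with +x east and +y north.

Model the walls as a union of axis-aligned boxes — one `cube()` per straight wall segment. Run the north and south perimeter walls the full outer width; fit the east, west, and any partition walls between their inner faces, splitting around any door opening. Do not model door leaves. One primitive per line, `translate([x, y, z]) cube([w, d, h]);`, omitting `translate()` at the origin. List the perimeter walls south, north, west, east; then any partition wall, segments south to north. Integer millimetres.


cube([6250, 200, 2600]);
translate([0, 2800, 0]) cube([6250, 200, 2600]);
translate([0, 200, 0]) cube([200, 2600, 2600]);
translate([6050, 200, 0]) cube([200, 2600, 2600]);


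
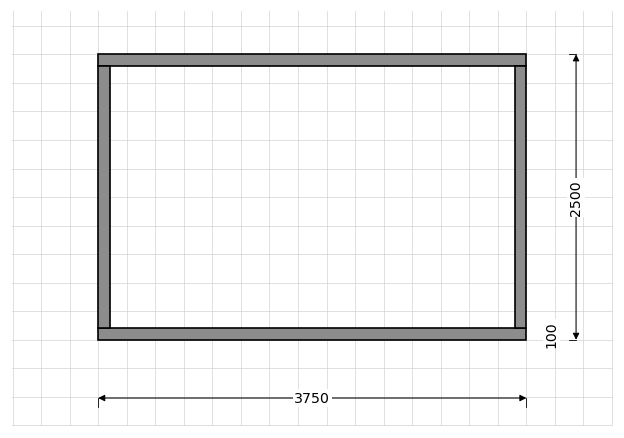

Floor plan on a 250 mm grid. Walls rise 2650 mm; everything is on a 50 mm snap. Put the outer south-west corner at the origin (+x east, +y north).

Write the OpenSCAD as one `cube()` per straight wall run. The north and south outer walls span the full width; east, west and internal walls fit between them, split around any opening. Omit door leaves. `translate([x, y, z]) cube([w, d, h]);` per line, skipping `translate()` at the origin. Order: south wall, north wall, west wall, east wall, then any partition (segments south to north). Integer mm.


cube([3750, 100, 2650]);
translate([0, 2400, 0]) cube([3750, 100, 2650]);
translate([0, 100, 0]) cube([100, 2300, 2650]);
translate([3650, 100, 0]) cube([100, 2300, 2650]);


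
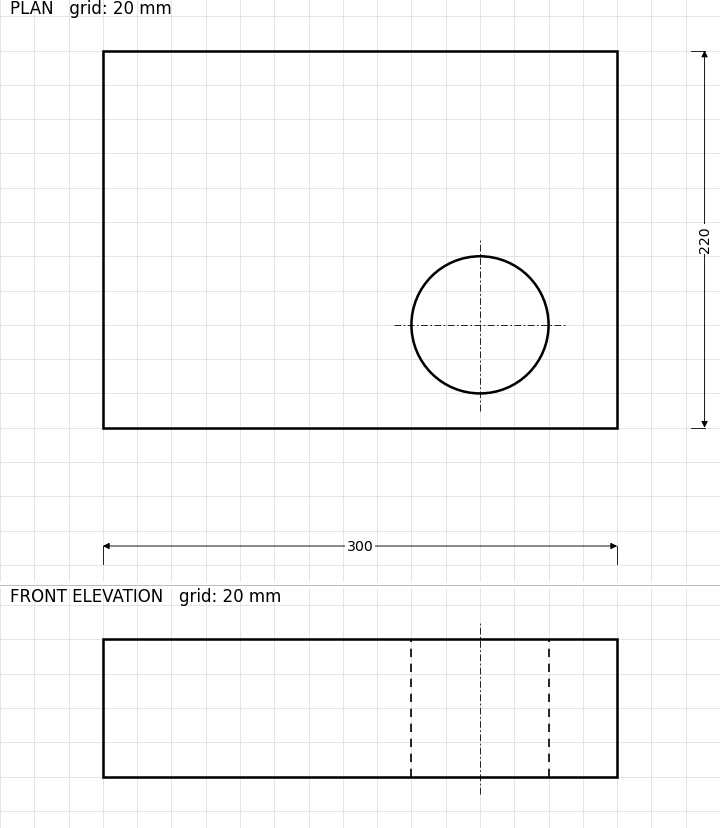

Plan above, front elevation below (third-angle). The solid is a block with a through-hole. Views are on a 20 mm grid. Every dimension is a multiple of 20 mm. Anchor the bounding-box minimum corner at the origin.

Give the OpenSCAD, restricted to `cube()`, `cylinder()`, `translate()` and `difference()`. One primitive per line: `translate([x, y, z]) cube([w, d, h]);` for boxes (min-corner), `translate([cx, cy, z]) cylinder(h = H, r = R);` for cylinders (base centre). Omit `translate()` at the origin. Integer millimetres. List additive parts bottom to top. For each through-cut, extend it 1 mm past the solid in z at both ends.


difference() {
  cube([300, 220, 80]);
  translate([220, 60, -1]) cylinder(h = 82, r = 40);
}
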